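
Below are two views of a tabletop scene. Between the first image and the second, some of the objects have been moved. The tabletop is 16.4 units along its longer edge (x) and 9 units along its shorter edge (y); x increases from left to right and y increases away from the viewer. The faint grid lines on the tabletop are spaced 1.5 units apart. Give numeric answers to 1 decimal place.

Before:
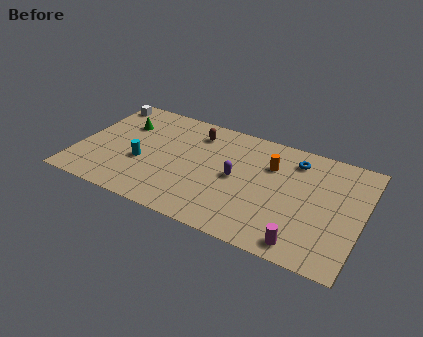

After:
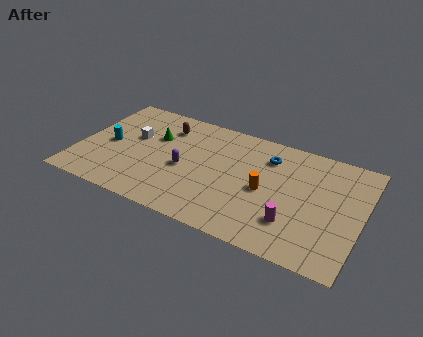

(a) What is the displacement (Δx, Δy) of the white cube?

(2.2, -2.4)

From the two frames, the white cube sits at roughly (0.8, 7.8) before and (3.0, 5.4) after.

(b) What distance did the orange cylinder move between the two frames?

2.1

The orange cylinder moved from about (11.0, 6.3) to (10.9, 4.2), a distance of √(0.1² + 2.1²) ≈ 2.1.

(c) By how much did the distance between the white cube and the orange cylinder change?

-2.3

The distance was about 10.3 in the first image and 8.0 in the second, so they moved 2.3 units closer together.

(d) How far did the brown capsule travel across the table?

1.8

The brown capsule moved from about (6.5, 7.2) to (4.7, 7.0), a distance of √(1.8² + 0.2²) ≈ 1.8.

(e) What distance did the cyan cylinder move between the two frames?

2.2

The cyan cylinder moved from about (3.8, 3.5) to (1.7, 4.3), a distance of √(2.1² + 0.8²) ≈ 2.2.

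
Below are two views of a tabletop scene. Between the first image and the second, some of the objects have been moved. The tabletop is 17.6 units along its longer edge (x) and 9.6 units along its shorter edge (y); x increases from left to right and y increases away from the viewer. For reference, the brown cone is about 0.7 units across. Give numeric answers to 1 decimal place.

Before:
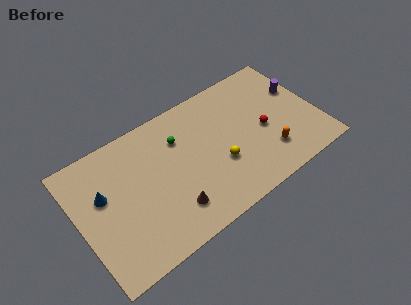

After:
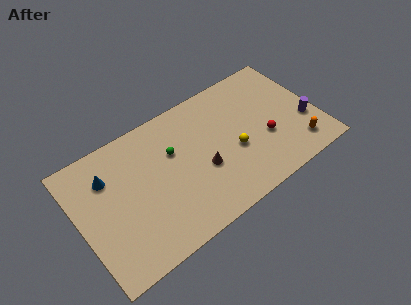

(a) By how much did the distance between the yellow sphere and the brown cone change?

-1.6

They were about 4.0 units apart before and 2.4 after — 1.6 units closer together.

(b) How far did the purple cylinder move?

2.7

The purple cylinder was near (16.6, 6.1) before and (16.6, 3.4) after, so it travelled √(0.0² + 2.7²) ≈ 2.7 units.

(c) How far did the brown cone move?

3.1

The brown cone moved from about (6.3, 2.2) to (8.9, 3.8), a distance of √(2.6² + 1.6²) ≈ 3.1.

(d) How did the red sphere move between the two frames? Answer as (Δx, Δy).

(0.0, -0.7)

From the two frames, the red sphere sits at roughly (13.6, 4.3) before and (13.6, 3.6) after.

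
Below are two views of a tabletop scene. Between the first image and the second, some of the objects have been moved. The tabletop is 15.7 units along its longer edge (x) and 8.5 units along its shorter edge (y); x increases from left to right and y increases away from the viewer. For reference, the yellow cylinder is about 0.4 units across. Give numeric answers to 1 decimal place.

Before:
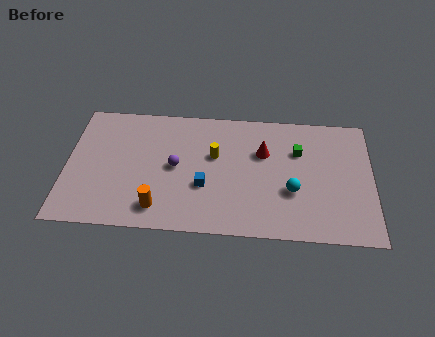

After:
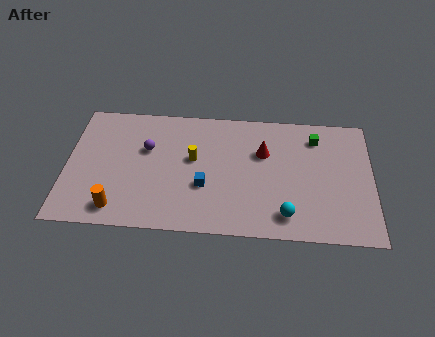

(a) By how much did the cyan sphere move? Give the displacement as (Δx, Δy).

(-0.3, -1.6)

The cyan sphere was at about (11.6, 3.1) and moved to about (11.3, 1.5).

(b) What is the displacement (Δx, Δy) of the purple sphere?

(-1.5, 1.1)

From the two frames, the purple sphere sits at roughly (5.6, 4.3) before and (4.1, 5.4) after.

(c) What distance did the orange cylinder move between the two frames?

2.1

The orange cylinder moved from about (4.8, 1.5) to (2.7, 1.3), a distance of √(2.1² + 0.2²) ≈ 2.1.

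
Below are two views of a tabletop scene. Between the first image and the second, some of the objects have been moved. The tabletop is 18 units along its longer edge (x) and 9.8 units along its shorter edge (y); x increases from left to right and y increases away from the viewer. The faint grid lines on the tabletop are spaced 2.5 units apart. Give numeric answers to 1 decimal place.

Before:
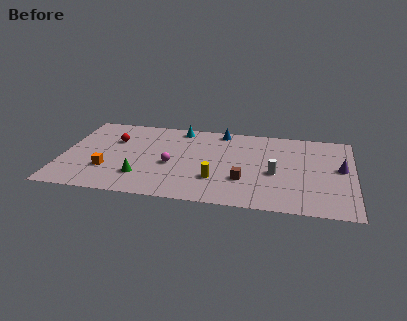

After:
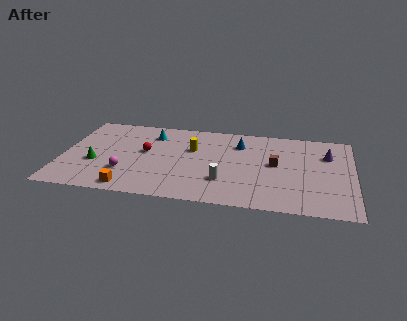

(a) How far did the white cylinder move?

3.4

The white cylinder was near (13.2, 4.2) before and (10.1, 2.8) after, so it travelled √(3.1² + 1.4²) ≈ 3.4 units.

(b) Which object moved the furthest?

the yellow cylinder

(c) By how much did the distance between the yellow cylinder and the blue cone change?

-2.8

Before: roughly 5.9 units apart; after: 3.1. That's 2.8 units closer together.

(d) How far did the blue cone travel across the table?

1.8

From (9.7, 8.8) to (10.9, 7.4), the blue cone covered √(1.2² + 1.4²) ≈ 1.8 units.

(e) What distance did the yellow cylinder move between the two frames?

3.8

The yellow cylinder was near (9.6, 2.9) before and (8.0, 6.3) after, so it travelled √(1.6² + 3.4²) ≈ 3.8 units.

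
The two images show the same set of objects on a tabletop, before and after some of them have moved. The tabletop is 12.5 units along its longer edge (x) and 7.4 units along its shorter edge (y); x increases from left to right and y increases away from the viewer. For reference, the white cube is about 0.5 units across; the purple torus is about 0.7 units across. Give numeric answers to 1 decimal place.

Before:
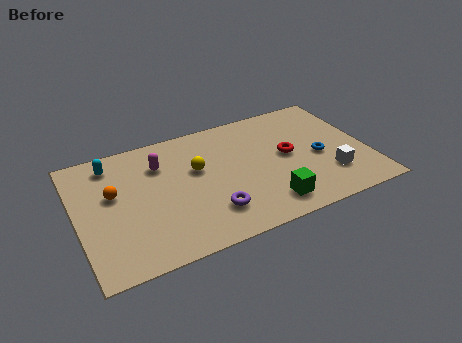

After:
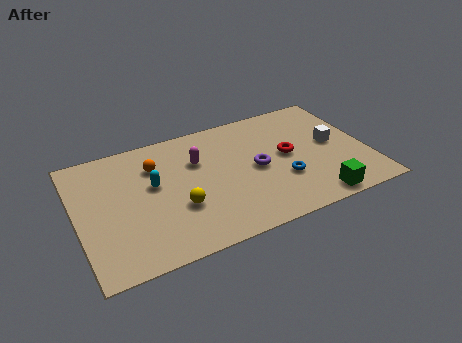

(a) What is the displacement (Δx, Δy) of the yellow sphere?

(-1.0, -1.9)

The yellow sphere was at about (5.2, 4.5) and moved to about (4.2, 2.6).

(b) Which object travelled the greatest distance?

the purple torus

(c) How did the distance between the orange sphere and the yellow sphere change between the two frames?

-0.7

Before: roughly 3.6 units apart; after: 2.9. That's 0.7 units closer together.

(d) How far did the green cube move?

2.1

The green cube moved from about (7.9, 1.3) to (9.9, 0.8), a distance of √(2.0² + 0.5²) ≈ 2.1.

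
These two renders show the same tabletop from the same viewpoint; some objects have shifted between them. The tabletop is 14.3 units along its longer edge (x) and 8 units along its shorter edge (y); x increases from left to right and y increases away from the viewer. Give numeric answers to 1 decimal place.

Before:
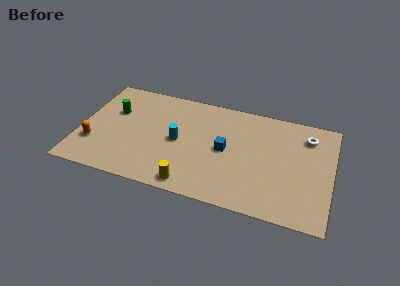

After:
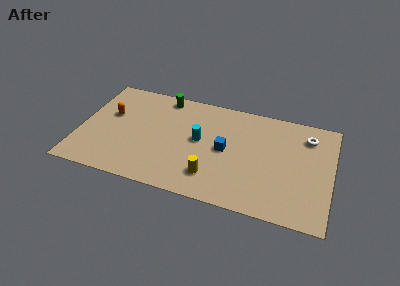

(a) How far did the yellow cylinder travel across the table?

1.4

The yellow cylinder was near (6.6, 0.9) before and (7.7, 1.8) after, so it travelled √(1.1² + 0.9²) ≈ 1.4 units.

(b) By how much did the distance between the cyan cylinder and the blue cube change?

-1.2

Before: roughly 2.7 units apart; after: 1.5. That's 1.2 units closer together.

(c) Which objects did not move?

the blue cube and the white torus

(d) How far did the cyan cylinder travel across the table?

1.3

The cyan cylinder was near (5.6, 3.9) before and (6.8, 4.3) after, so it travelled √(1.2² + 0.4²) ≈ 1.3 units.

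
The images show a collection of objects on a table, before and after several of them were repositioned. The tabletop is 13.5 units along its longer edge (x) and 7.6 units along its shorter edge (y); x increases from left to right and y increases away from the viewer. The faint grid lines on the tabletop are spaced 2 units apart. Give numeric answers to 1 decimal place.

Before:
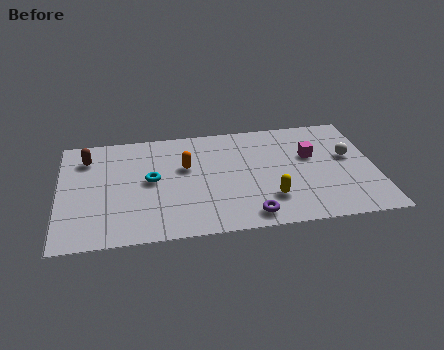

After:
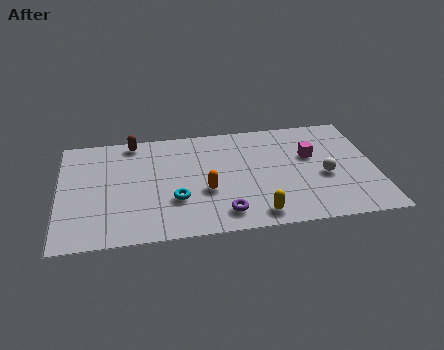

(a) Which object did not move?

the magenta cube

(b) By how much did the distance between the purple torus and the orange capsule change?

-2.8

The distance was about 4.5 in the first image and 1.7 in the second, so they moved 2.8 units closer together.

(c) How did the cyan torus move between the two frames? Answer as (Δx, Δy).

(1.0, -1.5)

The cyan torus started near (3.9, 4.0) and ended near (4.9, 2.5).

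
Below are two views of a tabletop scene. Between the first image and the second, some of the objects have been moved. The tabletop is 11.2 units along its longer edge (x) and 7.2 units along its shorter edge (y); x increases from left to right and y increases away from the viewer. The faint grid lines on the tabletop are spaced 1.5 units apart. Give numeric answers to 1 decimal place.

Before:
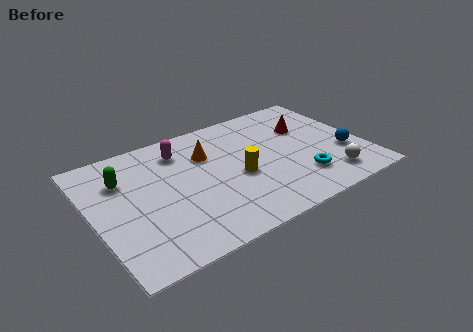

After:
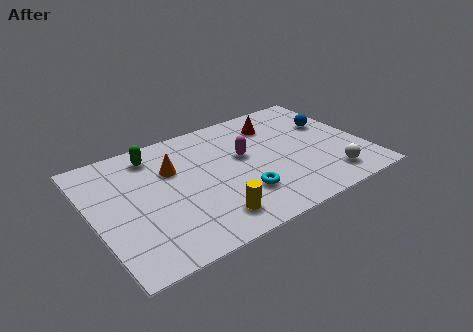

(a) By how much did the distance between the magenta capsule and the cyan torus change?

-3.6

The distance was about 5.9 in the first image and 2.3 in the second, so they moved 3.6 units closer together.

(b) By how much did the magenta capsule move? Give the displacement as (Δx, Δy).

(2.4, -1.5)

The magenta capsule started near (3.9, 5.7) and ended near (6.3, 4.2).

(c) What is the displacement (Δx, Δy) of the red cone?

(-1.2, 0.8)

The red cone was at about (9.1, 4.8) and moved to about (7.9, 5.6).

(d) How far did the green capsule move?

1.7

From (1.4, 5.1) to (2.8, 6.0), the green capsule covered √(1.4² + 0.9²) ≈ 1.7 units.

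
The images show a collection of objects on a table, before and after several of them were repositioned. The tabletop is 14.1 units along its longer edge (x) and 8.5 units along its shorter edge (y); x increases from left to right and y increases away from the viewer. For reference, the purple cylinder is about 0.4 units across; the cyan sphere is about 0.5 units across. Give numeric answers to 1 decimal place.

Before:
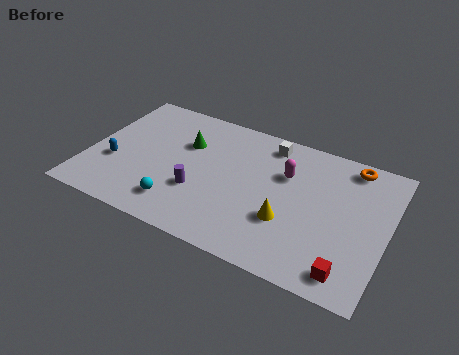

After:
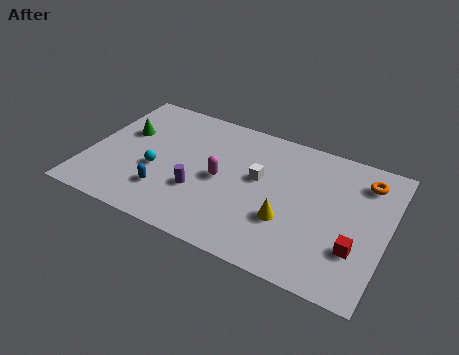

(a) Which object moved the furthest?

the magenta capsule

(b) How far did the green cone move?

2.9

The green cone moved from about (4.4, 5.7) to (1.5, 5.3), a distance of √(2.9² + 0.4²) ≈ 2.9.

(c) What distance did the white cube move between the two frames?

2.4

The white cube moved from about (8.2, 7.3) to (8.0, 4.9), a distance of √(0.2² + 2.4²) ≈ 2.4.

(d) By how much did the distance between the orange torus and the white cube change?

+1.3

The distance was about 3.9 in the first image and 5.2 in the second, so they moved 1.3 units further apart.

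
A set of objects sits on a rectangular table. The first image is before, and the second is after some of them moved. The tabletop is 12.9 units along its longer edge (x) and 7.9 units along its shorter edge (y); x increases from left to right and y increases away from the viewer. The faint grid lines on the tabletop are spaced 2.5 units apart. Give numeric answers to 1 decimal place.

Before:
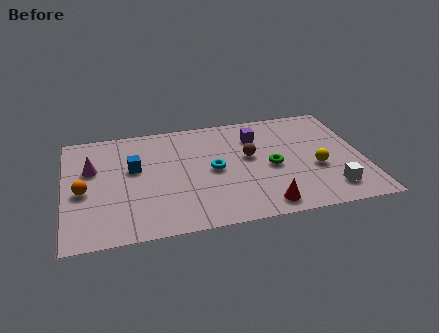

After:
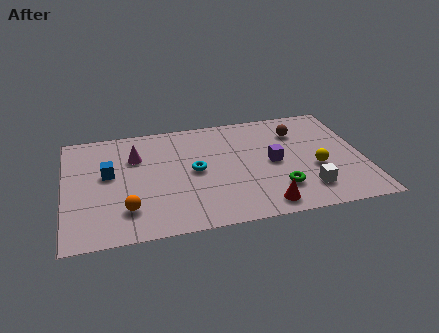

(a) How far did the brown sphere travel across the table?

2.6

The brown sphere moved from about (8.0, 4.5) to (10.2, 5.9), a distance of √(2.2² + 1.4²) ≈ 2.6.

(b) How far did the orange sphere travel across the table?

2.4

The orange sphere was near (0.8, 3.5) before and (2.6, 1.9) after, so it travelled √(1.8² + 1.6²) ≈ 2.4 units.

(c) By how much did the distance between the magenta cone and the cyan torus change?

-2.4

They were about 5.3 units apart before and 2.9 after — 2.4 units closer together.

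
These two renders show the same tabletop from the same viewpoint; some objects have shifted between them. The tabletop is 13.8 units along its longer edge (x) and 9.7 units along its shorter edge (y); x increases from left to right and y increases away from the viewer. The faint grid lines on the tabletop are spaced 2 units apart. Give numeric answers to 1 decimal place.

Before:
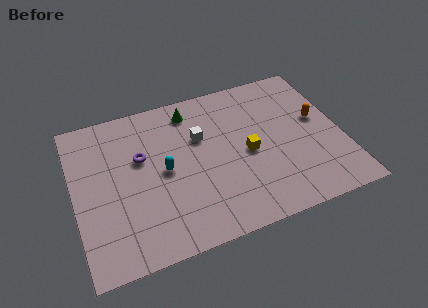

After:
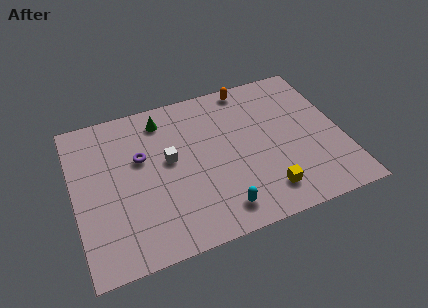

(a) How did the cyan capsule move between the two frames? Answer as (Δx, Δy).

(2.5, -3.3)

From the two frames, the cyan capsule sits at roughly (4.6, 4.8) before and (7.1, 1.5) after.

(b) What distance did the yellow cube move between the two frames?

2.8

The yellow cube moved from about (8.9, 4.5) to (9.5, 1.8), a distance of √(0.6² + 2.7²) ≈ 2.8.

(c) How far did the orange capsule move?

4.7

From (12.7, 5.5) to (9.4, 8.8), the orange capsule covered √(3.3² + 3.3²) ≈ 4.7 units.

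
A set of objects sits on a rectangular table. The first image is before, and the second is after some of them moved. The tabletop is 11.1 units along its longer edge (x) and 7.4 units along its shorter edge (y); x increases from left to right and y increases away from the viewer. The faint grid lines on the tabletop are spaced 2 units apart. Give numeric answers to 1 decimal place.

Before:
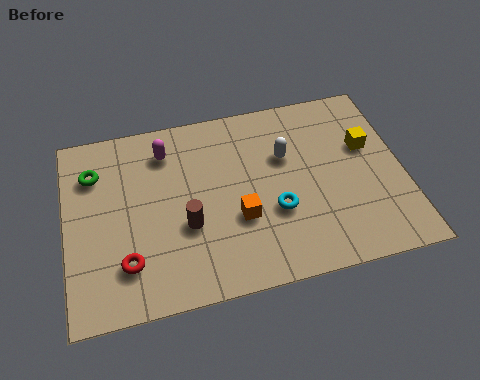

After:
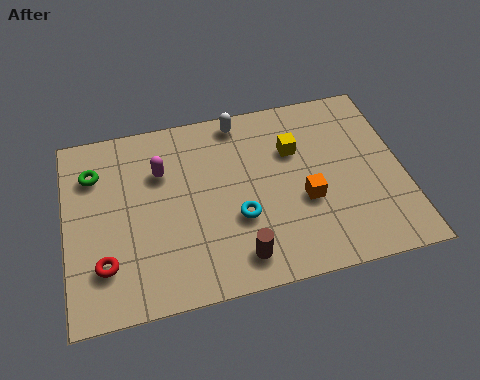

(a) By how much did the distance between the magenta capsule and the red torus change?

-0.6

The distance was about 4.4 in the first image and 3.8 in the second, so they moved 0.6 units closer together.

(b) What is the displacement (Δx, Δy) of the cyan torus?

(-1.2, 0.0)

The cyan torus was at about (6.8, 2.7) and moved to about (5.6, 2.7).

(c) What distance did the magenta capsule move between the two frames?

0.8

The magenta capsule moved from about (3.4, 5.9) to (3.2, 5.1), a distance of √(0.2² + 0.8²) ≈ 0.8.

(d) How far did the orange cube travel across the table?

2.2

The orange cube moved from about (5.6, 2.7) to (7.8, 2.9), a distance of √(2.2² + 0.2²) ≈ 2.2.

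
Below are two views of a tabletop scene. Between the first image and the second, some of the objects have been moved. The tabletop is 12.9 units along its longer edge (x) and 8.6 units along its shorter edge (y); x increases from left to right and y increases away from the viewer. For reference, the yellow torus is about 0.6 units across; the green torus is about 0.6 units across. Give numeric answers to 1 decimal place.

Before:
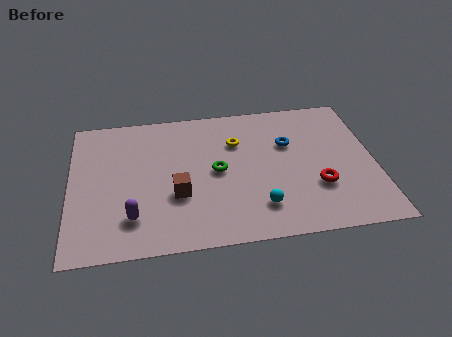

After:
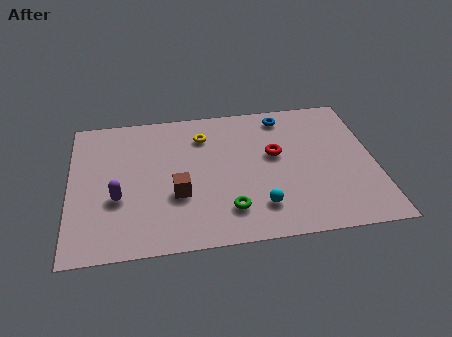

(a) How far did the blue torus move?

1.8

From (9.3, 5.6) to (9.2, 7.4), the blue torus covered √(0.1² + 1.8²) ≈ 1.8 units.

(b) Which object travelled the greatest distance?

the red torus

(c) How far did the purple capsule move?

1.3

The purple capsule moved from about (2.6, 2.0) to (2.0, 3.2), a distance of √(0.6² + 1.2²) ≈ 1.3.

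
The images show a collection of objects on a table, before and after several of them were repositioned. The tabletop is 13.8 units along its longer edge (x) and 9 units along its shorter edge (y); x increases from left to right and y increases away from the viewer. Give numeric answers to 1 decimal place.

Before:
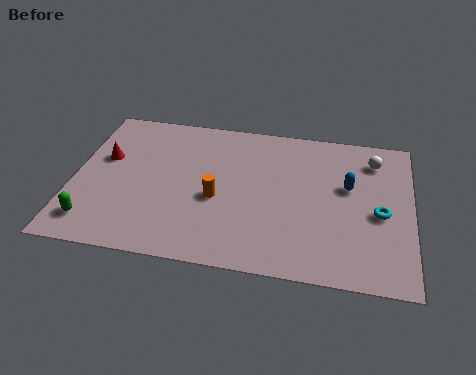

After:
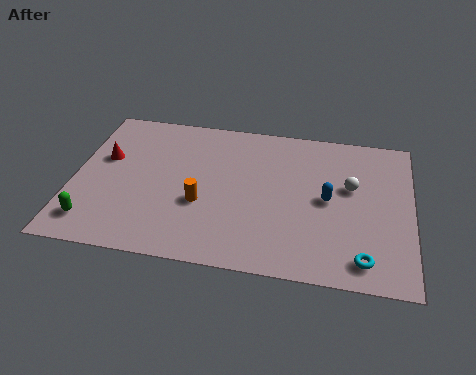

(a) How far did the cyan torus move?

2.8

The cyan torus was near (12.5, 4.0) before and (11.9, 1.3) after, so it travelled √(0.6² + 2.7²) ≈ 2.8 units.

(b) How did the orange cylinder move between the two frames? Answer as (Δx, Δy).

(-0.6, -0.4)

From the two frames, the orange cylinder sits at roughly (5.9, 3.8) before and (5.3, 3.4) after.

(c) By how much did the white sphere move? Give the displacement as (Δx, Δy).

(-0.9, -1.8)

From the two frames, the white sphere sits at roughly (12.2, 7.2) before and (11.3, 5.4) after.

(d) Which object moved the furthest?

the cyan torus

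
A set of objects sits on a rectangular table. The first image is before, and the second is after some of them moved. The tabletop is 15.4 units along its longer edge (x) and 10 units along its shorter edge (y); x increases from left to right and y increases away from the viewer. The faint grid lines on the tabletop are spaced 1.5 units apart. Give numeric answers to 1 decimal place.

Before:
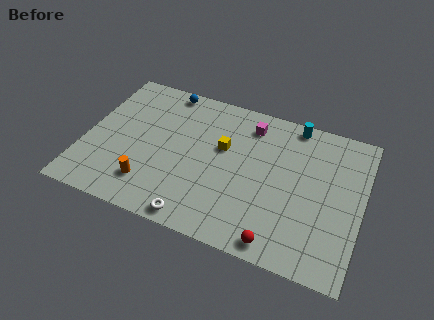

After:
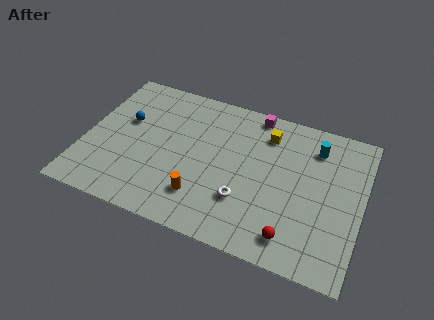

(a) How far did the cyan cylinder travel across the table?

1.8

The cyan cylinder was near (11.3, 9.1) before and (12.6, 7.9) after, so it travelled √(1.3² + 1.2²) ≈ 1.8 units.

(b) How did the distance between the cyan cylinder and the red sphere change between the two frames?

-1.8

They were about 8.1 units apart before and 6.3 after — 1.8 units closer together.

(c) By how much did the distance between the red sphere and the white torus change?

-1.4

The distance was about 4.5 in the first image and 3.1 in the second, so they moved 1.4 units closer together.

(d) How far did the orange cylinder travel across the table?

2.9

From (3.9, 2.2) to (6.8, 2.4), the orange cylinder covered √(2.9² + 0.2²) ≈ 2.9 units.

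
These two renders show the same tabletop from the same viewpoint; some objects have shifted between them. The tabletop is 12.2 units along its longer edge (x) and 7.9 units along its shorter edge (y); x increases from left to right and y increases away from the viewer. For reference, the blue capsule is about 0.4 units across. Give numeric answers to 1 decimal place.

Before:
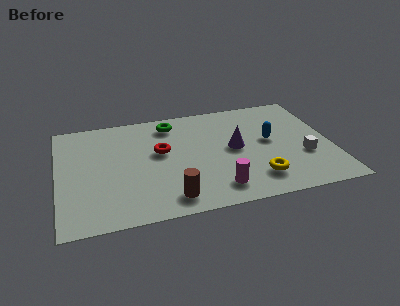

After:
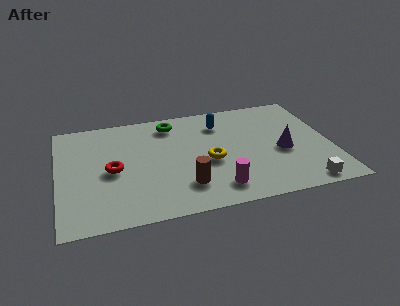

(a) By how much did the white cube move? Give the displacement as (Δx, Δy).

(-0.2, -2.0)

The white cube started near (10.9, 2.8) and ended near (10.7, 0.8).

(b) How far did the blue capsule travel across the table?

2.8

The blue capsule moved from about (9.5, 4.3) to (7.4, 6.1), a distance of √(2.1² + 1.8²) ≈ 2.8.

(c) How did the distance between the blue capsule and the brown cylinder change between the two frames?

-1.0

They were about 5.6 units apart before and 4.6 after — 1.0 units closer together.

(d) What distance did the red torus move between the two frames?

2.4

The red torus was near (4.6, 4.6) before and (2.4, 3.7) after, so it travelled √(2.2² + 0.9²) ≈ 2.4 units.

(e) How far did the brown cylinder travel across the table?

1.0

The brown cylinder moved from about (4.8, 1.2) to (5.5, 1.9), a distance of √(0.7² + 0.7²) ≈ 1.0.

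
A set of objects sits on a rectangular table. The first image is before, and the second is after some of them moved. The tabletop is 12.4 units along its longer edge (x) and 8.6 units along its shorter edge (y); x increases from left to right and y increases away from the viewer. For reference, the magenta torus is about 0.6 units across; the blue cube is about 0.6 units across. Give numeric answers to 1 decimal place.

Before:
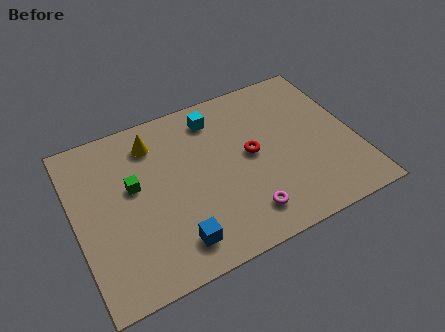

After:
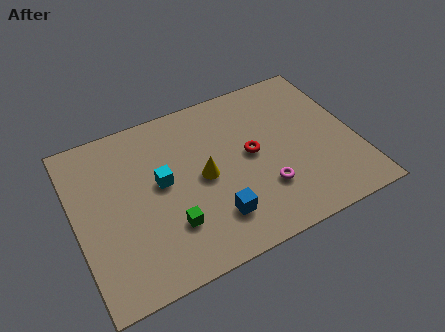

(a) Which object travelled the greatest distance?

the cyan cube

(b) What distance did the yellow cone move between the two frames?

3.3

From (3.7, 6.9) to (5.6, 4.2), the yellow cone covered √(1.9² + 2.7²) ≈ 3.3 units.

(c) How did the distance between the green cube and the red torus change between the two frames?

-0.8

Before: roughly 5.2 units apart; after: 4.4. That's 0.8 units closer together.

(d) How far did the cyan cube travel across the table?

3.6

The cyan cube was near (6.5, 7.1) before and (3.8, 4.7) after, so it travelled √(2.7² + 2.4²) ≈ 3.6 units.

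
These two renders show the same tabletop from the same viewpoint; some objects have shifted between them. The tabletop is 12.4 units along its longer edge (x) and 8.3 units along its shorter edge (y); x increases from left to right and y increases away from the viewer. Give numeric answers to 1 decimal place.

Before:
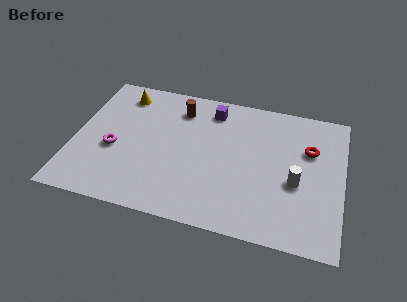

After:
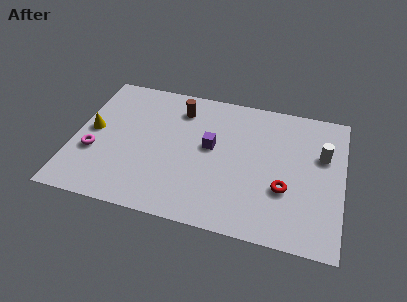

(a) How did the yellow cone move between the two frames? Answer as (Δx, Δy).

(-1.2, -2.6)

From the two frames, the yellow cone sits at roughly (2.0, 6.9) before and (0.8, 4.3) after.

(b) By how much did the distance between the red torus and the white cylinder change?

+0.7

The distance was about 2.2 in the first image and 2.9 in the second, so they moved 0.7 units further apart.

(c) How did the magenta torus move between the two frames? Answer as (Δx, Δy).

(-0.9, -0.4)

The magenta torus started near (1.9, 3.4) and ended near (1.0, 3.0).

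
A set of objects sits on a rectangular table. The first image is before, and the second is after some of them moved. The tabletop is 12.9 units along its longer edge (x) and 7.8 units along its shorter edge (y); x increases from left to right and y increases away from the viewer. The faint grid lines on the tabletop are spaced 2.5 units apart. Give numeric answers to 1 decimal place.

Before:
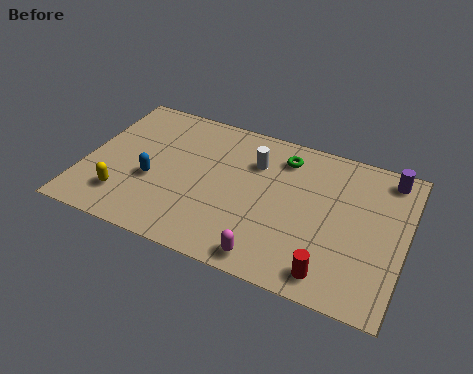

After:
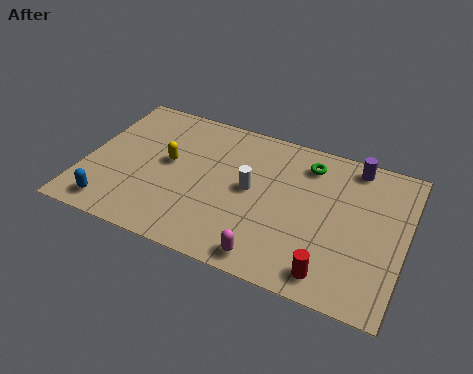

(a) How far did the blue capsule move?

2.4

From (2.8, 3.1) to (1.4, 1.1), the blue capsule covered √(1.4² + 2.0²) ≈ 2.4 units.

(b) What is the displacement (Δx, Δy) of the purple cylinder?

(-1.4, 0.1)

The purple cylinder started near (12.0, 6.8) and ended near (10.6, 6.9).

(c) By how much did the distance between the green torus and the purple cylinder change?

-2.3

They were about 4.2 units apart before and 1.9 after — 2.3 units closer together.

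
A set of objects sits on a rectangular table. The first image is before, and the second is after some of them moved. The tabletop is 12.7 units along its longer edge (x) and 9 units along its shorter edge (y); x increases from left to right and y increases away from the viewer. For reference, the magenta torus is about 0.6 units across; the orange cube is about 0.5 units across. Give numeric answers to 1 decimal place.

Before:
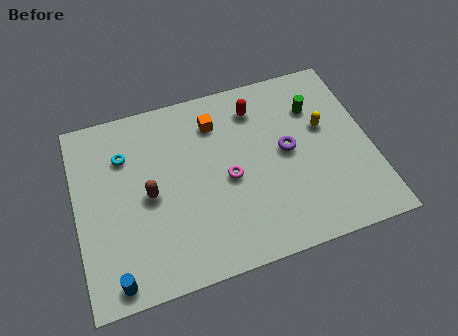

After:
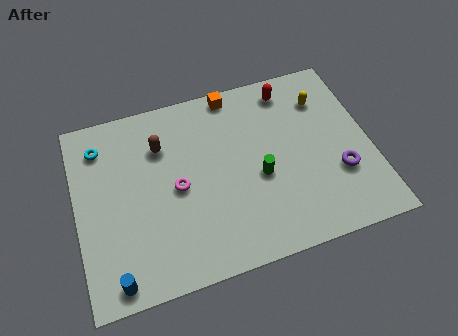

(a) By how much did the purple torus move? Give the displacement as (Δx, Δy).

(2.1, -1.7)

From the two frames, the purple torus sits at roughly (9.1, 4.7) before and (11.2, 3.0) after.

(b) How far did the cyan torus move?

1.2

The cyan torus was near (2.2, 6.5) before and (1.2, 7.2) after, so it travelled √(1.0² + 0.7²) ≈ 1.2 units.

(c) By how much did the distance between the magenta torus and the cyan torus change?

-0.7

Before: roughly 4.9 units apart; after: 4.2. That's 0.7 units closer together.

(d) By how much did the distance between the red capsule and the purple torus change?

+2.3

They were about 2.7 units apart before and 5.0 after — 2.3 units further apart.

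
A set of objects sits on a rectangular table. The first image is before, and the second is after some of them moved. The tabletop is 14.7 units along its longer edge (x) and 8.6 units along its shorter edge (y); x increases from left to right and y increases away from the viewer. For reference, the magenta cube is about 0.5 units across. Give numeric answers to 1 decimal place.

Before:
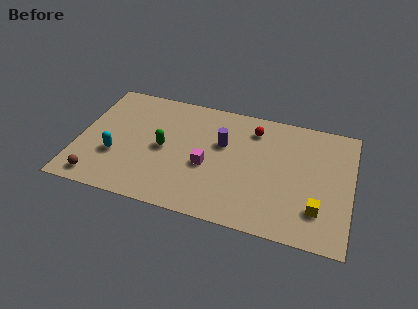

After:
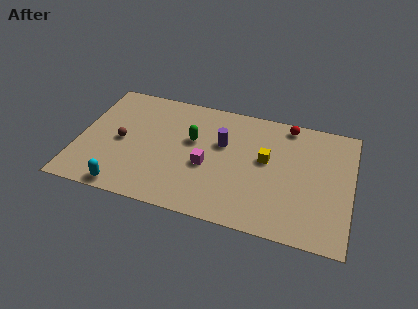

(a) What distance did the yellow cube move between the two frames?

4.0

The yellow cube was near (13.0, 2.2) before and (10.1, 4.9) after, so it travelled √(2.9² + 2.7²) ≈ 4.0 units.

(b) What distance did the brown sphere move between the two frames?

3.2

From (1.3, 1.1) to (2.3, 4.1), the brown sphere covered √(1.0² + 3.0²) ≈ 3.2 units.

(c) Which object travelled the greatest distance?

the yellow cube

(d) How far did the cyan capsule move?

2.3

From (2.1, 3.0) to (2.8, 0.8), the cyan capsule covered √(0.7² + 2.2²) ≈ 2.3 units.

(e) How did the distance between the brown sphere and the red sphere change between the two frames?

-0.4

They were about 9.9 units apart before and 9.5 after — 0.4 units closer together.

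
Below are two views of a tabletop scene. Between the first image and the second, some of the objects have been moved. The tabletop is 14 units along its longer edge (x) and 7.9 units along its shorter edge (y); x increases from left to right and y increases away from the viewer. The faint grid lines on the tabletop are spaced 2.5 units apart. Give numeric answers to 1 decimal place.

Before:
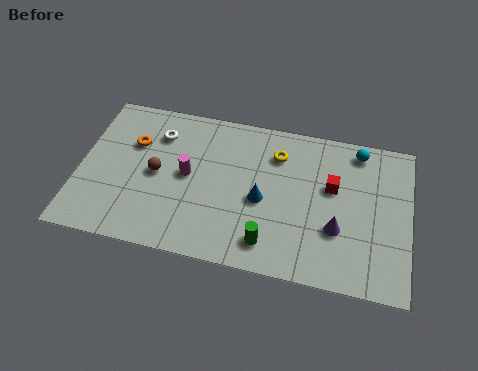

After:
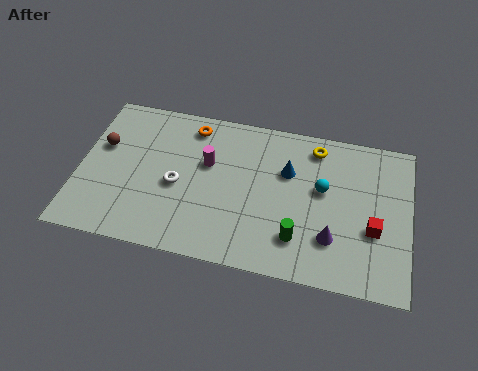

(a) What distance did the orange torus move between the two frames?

2.8

The orange torus was near (2.2, 5.3) before and (4.6, 6.7) after, so it travelled √(2.4² + 1.4²) ≈ 2.8 units.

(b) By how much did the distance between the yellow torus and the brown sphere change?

+3.8

The distance was about 5.4 in the first image and 9.2 in the second, so they moved 3.8 units further apart.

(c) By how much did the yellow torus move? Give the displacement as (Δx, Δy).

(1.6, 0.7)

The yellow torus was at about (8.3, 6.0) and moved to about (9.9, 6.7).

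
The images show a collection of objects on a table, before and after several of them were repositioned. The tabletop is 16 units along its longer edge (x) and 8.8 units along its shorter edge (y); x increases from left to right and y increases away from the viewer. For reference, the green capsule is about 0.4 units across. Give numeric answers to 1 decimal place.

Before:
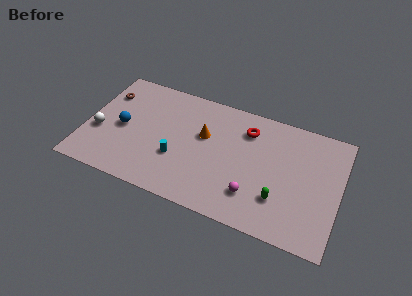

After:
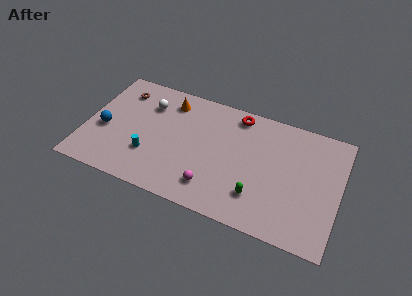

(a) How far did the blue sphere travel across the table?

1.2

From (2.3, 4.2) to (1.2, 3.7), the blue sphere covered √(1.1² + 0.5²) ≈ 1.2 units.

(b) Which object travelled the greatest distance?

the white sphere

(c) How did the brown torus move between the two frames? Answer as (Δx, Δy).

(0.9, 0.5)

The brown torus was at about (1.0, 6.5) and moved to about (1.9, 7.0).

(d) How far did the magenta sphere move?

2.5

The magenta sphere moved from about (10.8, 2.2) to (8.3, 1.8), a distance of √(2.5² + 0.4²) ≈ 2.5.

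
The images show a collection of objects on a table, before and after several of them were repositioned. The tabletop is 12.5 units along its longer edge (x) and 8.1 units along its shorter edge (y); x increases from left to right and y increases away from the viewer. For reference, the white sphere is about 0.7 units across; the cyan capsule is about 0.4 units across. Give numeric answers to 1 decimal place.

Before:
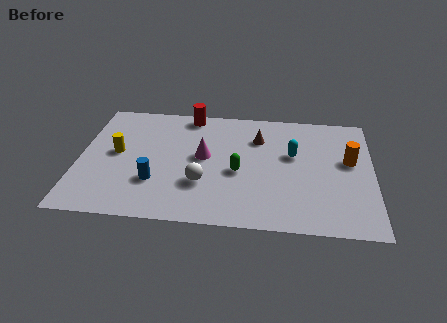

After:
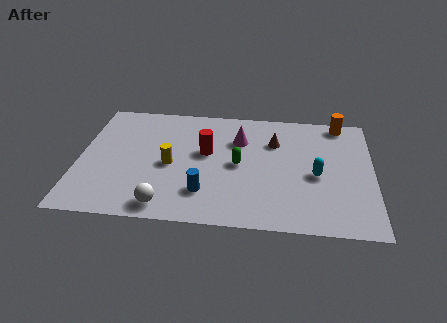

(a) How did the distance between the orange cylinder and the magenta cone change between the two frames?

-1.6

The distance was about 6.2 in the first image and 4.6 in the second, so they moved 1.6 units closer together.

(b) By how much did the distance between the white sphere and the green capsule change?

+2.5

They were about 1.7 units apart before and 4.2 after — 2.5 units further apart.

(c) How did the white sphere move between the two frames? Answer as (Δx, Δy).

(-1.5, -1.6)

The white sphere was at about (5.3, 2.6) and moved to about (3.8, 1.0).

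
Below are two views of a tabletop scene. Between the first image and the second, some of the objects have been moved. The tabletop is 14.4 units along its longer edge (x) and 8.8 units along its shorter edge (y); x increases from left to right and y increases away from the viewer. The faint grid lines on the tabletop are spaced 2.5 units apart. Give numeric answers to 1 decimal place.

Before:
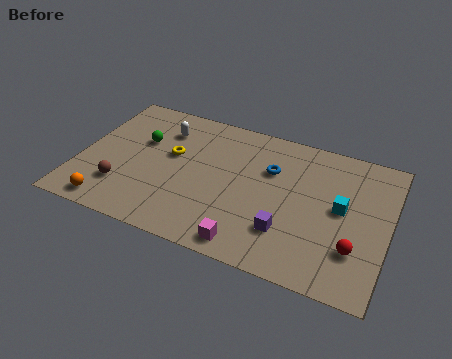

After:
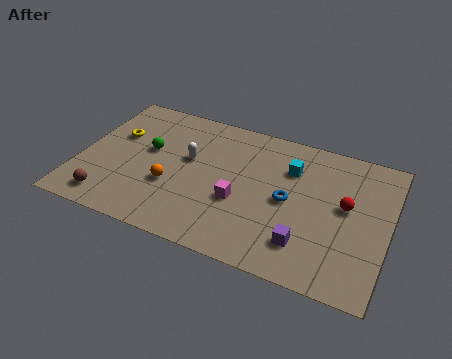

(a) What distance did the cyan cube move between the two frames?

3.0

The cyan cube was near (12.2, 4.7) before and (9.7, 6.3) after, so it travelled √(2.5² + 1.6²) ≈ 3.0 units.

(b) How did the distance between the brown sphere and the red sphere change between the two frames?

+0.5

The distance was about 10.8 in the first image and 11.3 in the second, so they moved 0.5 units further apart.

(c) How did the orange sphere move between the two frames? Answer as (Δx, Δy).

(2.6, 2.2)

The orange sphere started near (1.8, 1.0) and ended near (4.4, 3.2).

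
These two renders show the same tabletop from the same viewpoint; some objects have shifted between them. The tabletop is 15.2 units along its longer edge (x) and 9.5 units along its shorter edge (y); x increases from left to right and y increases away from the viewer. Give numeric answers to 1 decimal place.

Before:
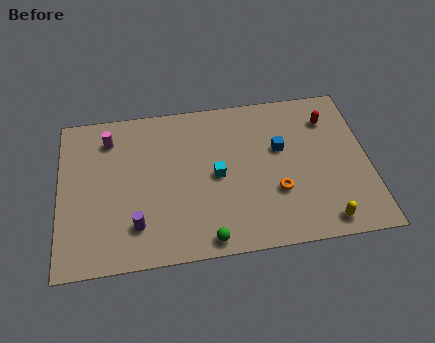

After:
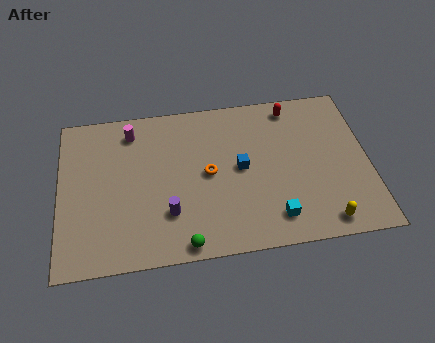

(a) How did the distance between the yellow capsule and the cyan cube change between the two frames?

-3.7

They were about 6.2 units apart before and 2.5 after — 3.7 units closer together.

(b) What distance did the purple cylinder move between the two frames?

1.7

From (3.7, 2.2) to (5.3, 2.7), the purple cylinder covered √(1.6² + 0.5²) ≈ 1.7 units.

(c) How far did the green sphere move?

1.1

The green sphere moved from about (7.1, 0.9) to (6.0, 0.8), a distance of √(1.1² + 0.1²) ≈ 1.1.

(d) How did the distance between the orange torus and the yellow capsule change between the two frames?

+3.6

They were about 3.0 units apart before and 6.6 after — 3.6 units further apart.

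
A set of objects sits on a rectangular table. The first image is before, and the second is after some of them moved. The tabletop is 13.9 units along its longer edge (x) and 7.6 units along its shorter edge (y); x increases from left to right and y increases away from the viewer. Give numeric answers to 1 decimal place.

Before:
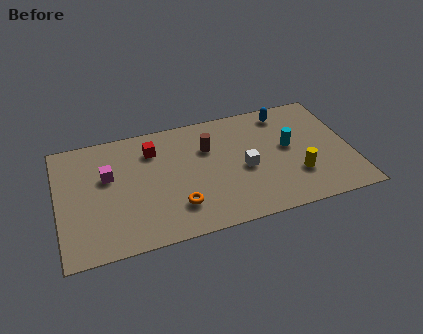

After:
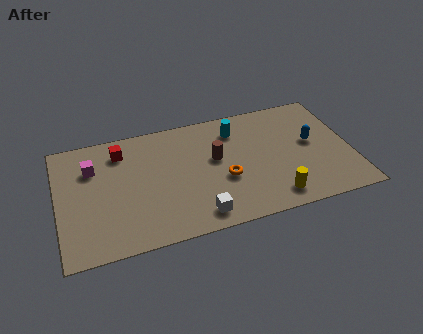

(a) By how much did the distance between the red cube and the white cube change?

+1.2

They were about 4.8 units apart before and 6.0 after — 1.2 units further apart.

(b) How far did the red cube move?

1.5

From (4.6, 5.8) to (3.1, 6.1), the red cube covered √(1.5² + 0.3²) ≈ 1.5 units.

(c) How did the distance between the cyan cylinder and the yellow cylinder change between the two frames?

+3.1

The distance was about 1.9 in the first image and 5.0 in the second, so they moved 3.1 units further apart.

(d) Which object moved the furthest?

the white cube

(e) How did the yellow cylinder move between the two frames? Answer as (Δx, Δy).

(-1.2, -1.1)

The yellow cylinder started near (11.2, 2.3) and ended near (10.0, 1.2).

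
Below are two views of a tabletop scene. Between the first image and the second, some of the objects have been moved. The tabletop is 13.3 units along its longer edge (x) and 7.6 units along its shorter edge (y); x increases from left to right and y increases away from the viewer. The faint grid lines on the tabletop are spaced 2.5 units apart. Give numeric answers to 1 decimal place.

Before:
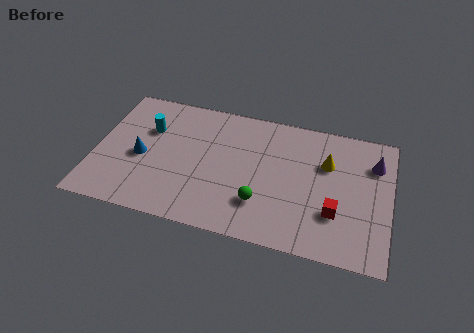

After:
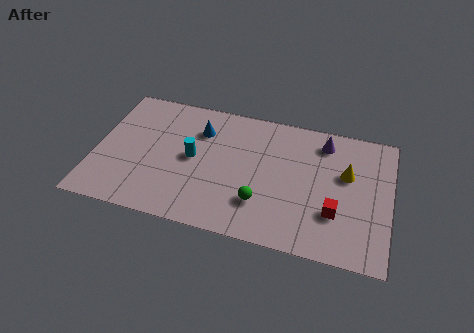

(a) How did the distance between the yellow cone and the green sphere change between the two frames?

+0.4

They were about 4.1 units apart before and 4.5 after — 0.4 units further apart.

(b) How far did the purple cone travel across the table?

2.4

The purple cone was near (12.5, 5.6) before and (10.2, 6.3) after, so it travelled √(2.3² + 0.7²) ≈ 2.4 units.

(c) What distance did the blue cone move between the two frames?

3.3

The blue cone moved from about (2.1, 3.4) to (4.6, 5.6), a distance of √(2.5² + 2.2²) ≈ 3.3.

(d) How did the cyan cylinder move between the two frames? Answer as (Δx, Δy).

(2.1, -1.2)

The cyan cylinder was at about (2.3, 5.1) and moved to about (4.4, 3.9).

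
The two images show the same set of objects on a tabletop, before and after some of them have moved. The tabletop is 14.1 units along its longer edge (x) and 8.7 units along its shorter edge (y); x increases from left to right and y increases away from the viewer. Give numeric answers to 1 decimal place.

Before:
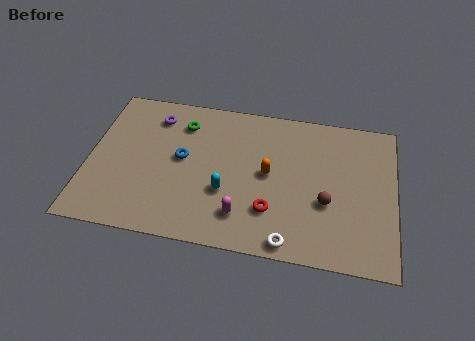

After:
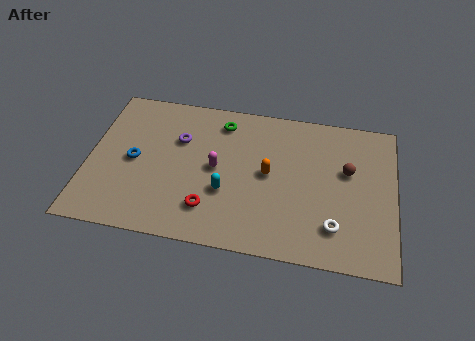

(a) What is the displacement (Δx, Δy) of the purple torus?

(1.2, -1.2)

The purple torus was at about (2.9, 7.0) and moved to about (4.1, 5.8).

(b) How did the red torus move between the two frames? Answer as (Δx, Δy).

(-2.8, -0.4)

The red torus started near (8.5, 2.4) and ended near (5.7, 2.0).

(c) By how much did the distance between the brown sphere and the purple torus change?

-1.1

Before: roughly 8.9 units apart; after: 7.8. That's 1.1 units closer together.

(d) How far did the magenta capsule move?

2.8

From (7.2, 1.9) to (5.9, 4.4), the magenta capsule covered √(1.3² + 2.5²) ≈ 2.8 units.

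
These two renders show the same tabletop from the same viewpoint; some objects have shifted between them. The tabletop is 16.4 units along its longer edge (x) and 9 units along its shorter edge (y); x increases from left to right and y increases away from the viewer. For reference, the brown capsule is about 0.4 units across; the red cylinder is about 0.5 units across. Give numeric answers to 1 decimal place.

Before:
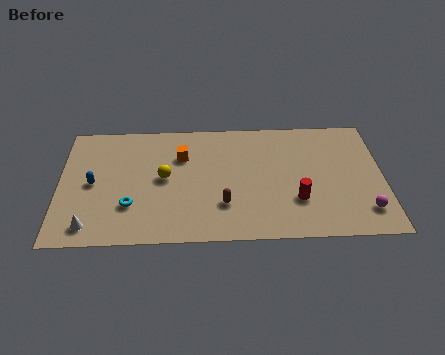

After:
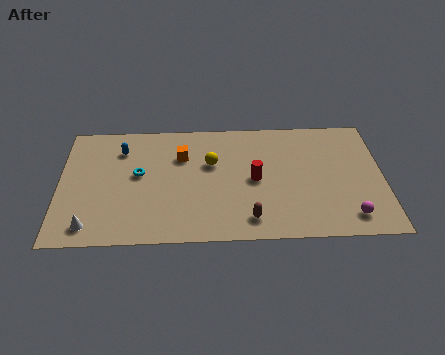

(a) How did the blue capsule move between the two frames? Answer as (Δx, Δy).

(1.4, 2.5)

From the two frames, the blue capsule sits at roughly (1.7, 4.4) before and (3.1, 6.9) after.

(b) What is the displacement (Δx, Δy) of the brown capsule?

(1.3, -1.1)

The brown capsule started near (8.3, 2.6) and ended near (9.6, 1.5).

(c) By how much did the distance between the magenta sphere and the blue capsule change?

-1.2

Before: roughly 13.9 units apart; after: 12.7. That's 1.2 units closer together.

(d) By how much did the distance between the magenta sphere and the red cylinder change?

+2.0

The distance was about 3.5 in the first image and 5.5 in the second, so they moved 2.0 units further apart.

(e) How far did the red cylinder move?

2.6

From (12.0, 2.8) to (9.9, 4.4), the red cylinder covered √(2.1² + 1.6²) ≈ 2.6 units.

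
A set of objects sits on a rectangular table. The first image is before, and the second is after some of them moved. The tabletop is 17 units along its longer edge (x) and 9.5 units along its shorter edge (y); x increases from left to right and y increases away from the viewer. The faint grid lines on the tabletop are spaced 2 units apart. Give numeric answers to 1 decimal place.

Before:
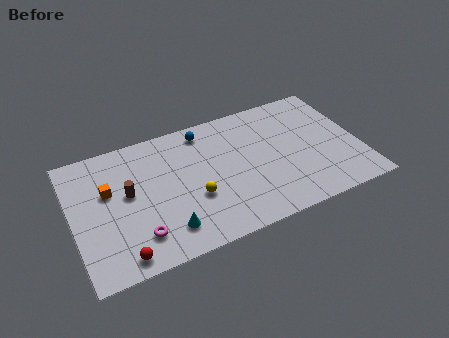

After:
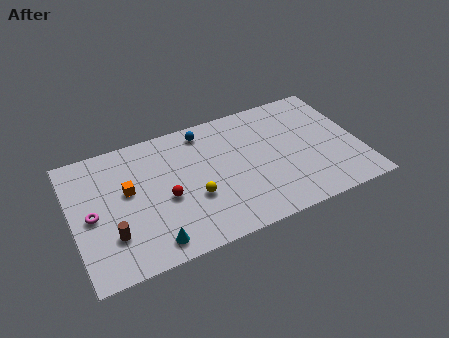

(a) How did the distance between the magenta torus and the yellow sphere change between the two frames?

+2.3

They were about 3.7 units apart before and 6.0 after — 2.3 units further apart.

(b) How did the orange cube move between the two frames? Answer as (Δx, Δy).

(1.1, -0.4)

From the two frames, the orange cube sits at roughly (2.2, 5.9) before and (3.3, 5.5) after.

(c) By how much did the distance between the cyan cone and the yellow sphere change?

+1.1

Before: roughly 2.4 units apart; after: 3.5. That's 1.1 units further apart.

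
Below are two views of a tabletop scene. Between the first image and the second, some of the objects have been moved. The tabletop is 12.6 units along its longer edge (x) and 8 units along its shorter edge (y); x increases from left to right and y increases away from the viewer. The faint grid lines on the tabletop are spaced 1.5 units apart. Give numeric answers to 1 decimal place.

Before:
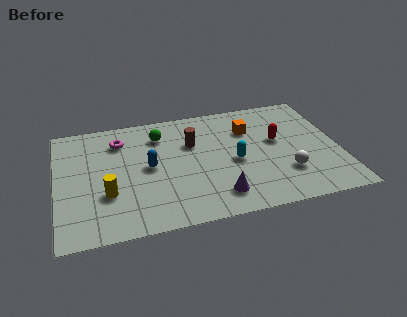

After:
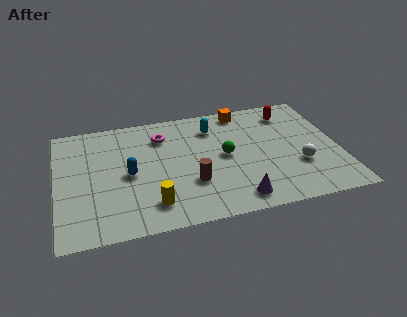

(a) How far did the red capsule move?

2.0

From (9.9, 4.6) to (10.6, 6.5), the red capsule covered √(0.7² + 1.9²) ≈ 2.0 units.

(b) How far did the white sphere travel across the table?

0.7

The white sphere moved from about (10.1, 2.3) to (10.7, 2.7), a distance of √(0.6² + 0.4²) ≈ 0.7.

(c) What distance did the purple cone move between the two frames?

0.9

The purple cone moved from about (7.0, 1.5) to (7.8, 1.1), a distance of √(0.8² + 0.4²) ≈ 0.9.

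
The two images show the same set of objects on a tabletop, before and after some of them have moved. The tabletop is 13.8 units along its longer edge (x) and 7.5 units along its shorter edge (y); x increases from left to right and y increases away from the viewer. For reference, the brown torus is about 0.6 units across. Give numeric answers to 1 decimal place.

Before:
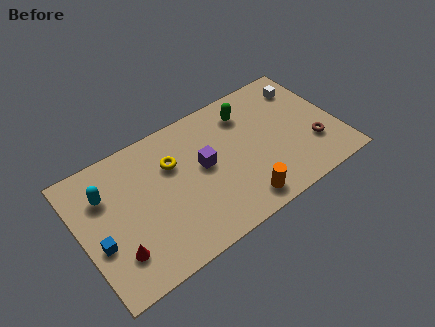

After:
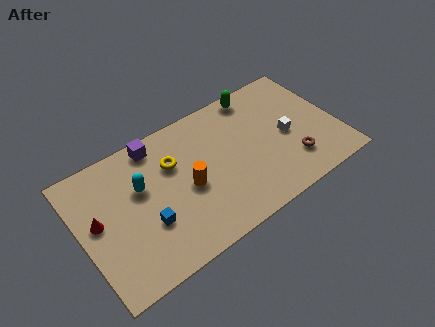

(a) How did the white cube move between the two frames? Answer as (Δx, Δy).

(-1.4, -2.4)

The white cube started near (12.5, 5.9) and ended near (11.1, 3.5).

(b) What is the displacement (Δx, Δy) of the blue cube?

(2.5, -0.3)

From the two frames, the blue cube sits at roughly (0.8, 2.9) before and (3.3, 2.6) after.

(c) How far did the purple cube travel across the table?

3.3

From (6.6, 4.1) to (4.4, 6.6), the purple cube covered √(2.2² + 2.5²) ≈ 3.3 units.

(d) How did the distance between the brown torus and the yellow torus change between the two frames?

-0.9

They were about 7.7 units apart before and 6.8 after — 0.9 units closer together.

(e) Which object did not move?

the yellow torus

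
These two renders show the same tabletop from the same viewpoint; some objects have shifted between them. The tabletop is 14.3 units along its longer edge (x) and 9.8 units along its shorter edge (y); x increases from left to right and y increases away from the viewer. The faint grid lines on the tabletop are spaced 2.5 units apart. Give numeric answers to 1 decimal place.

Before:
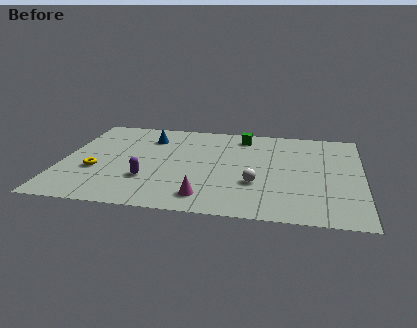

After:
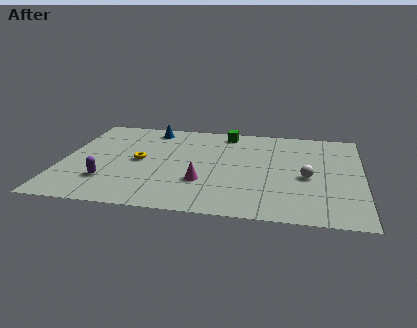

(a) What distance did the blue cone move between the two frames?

1.0

The blue cone was near (4.0, 7.5) before and (4.0, 8.5) after, so it travelled √(0.0² + 1.0²) ≈ 1.0 units.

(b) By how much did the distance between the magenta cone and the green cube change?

-1.3

They were about 6.9 units apart before and 5.6 after — 1.3 units closer together.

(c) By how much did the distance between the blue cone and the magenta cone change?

-0.5

Before: roughly 6.6 units apart; after: 6.1. That's 0.5 units closer together.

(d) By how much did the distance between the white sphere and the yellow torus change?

+0.4

Before: roughly 7.6 units apart; after: 8.0. That's 0.4 units further apart.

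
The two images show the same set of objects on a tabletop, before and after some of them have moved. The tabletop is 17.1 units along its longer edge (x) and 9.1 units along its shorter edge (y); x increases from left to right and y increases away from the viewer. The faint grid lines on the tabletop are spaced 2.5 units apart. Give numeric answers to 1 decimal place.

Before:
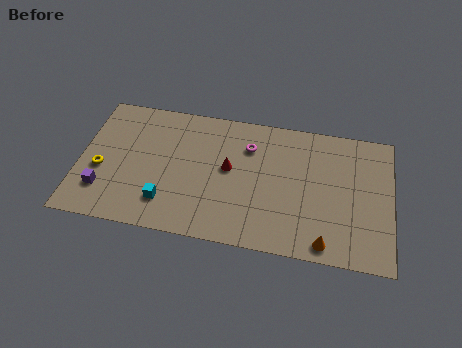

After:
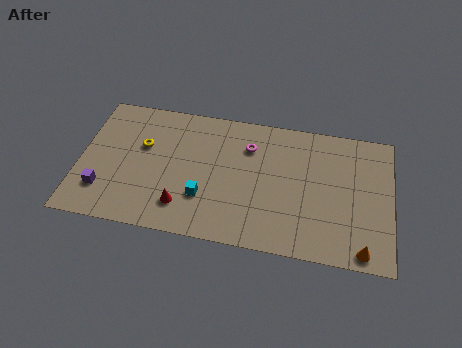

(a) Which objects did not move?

the purple cube and the magenta torus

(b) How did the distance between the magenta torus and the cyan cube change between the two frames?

-1.8

Before: roughly 6.3 units apart; after: 4.5. That's 1.8 units closer together.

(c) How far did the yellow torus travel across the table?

3.0

The yellow torus was near (1.2, 3.7) before and (3.4, 5.7) after, so it travelled √(2.2² + 2.0²) ≈ 3.0 units.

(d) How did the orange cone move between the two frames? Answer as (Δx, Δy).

(2.0, -0.1)

The orange cone was at about (13.6, 1.0) and moved to about (15.6, 0.9).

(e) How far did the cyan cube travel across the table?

2.1

The cyan cube was near (4.9, 2.1) before and (6.9, 2.8) after, so it travelled √(2.0² + 0.7²) ≈ 2.1 units.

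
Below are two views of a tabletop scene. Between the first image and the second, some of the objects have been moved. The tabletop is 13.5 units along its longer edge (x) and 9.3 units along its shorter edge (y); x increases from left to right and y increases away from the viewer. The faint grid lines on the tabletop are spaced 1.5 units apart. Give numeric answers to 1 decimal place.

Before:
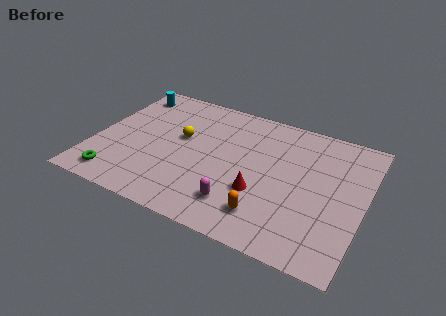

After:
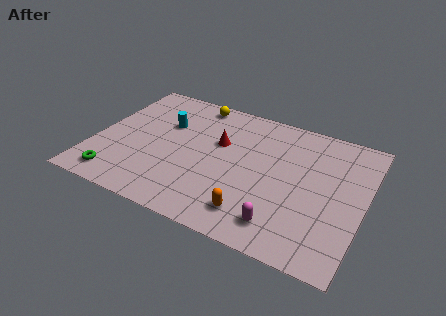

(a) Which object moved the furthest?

the red cone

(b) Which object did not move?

the green torus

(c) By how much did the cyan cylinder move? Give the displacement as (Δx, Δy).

(2.2, -1.7)

From the two frames, the cyan cylinder sits at roughly (1.1, 7.8) before and (3.3, 6.1) after.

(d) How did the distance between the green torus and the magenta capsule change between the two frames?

+2.2

The distance was about 6.1 in the first image and 8.3 in the second, so they moved 2.2 units further apart.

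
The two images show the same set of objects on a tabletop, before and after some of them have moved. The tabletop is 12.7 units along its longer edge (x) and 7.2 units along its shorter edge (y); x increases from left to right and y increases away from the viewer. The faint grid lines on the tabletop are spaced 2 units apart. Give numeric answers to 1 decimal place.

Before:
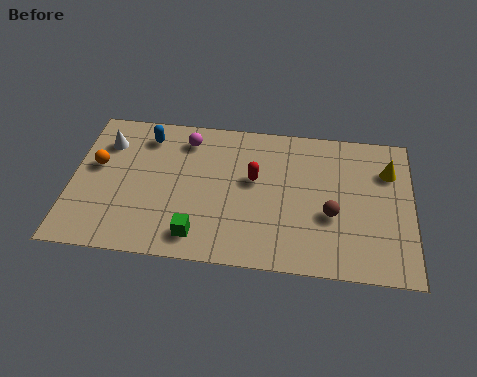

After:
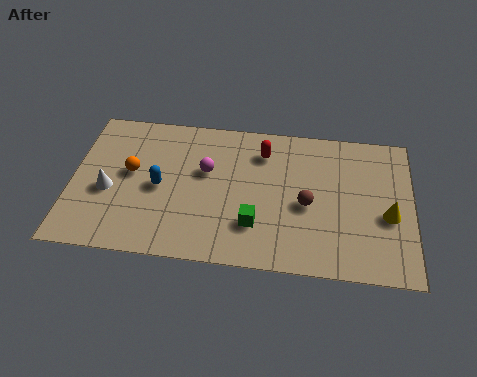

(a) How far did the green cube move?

2.2

The green cube was near (4.8, 1.2) before and (6.9, 2.0) after, so it travelled √(2.1² + 0.8²) ≈ 2.2 units.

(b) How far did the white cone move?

2.4

From (1.2, 5.4) to (1.4, 3.0), the white cone covered √(0.2² + 2.4²) ≈ 2.4 units.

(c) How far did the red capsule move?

1.4

The red capsule moved from about (6.8, 4.2) to (7.1, 5.6), a distance of √(0.3² + 1.4²) ≈ 1.4.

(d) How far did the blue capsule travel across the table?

2.6

From (2.7, 5.9) to (3.3, 3.4), the blue capsule covered √(0.6² + 2.5²) ≈ 2.6 units.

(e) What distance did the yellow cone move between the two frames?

2.2

The yellow cone was near (11.8, 5.2) before and (11.8, 3.0) after, so it travelled √(0.0² + 2.2²) ≈ 2.2 units.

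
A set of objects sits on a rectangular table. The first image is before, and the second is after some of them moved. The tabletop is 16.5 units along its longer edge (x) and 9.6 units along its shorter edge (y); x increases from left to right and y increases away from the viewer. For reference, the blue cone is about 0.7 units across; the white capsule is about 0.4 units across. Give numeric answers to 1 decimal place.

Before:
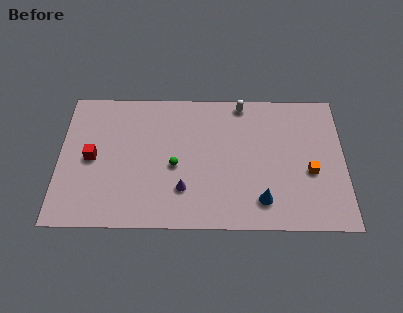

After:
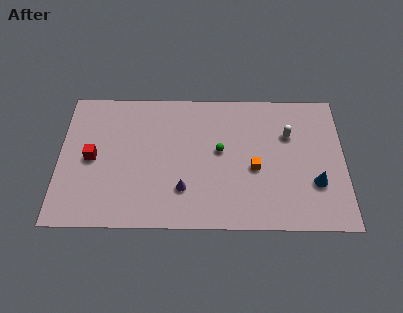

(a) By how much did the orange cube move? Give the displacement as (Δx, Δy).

(-3.2, 0.2)

The orange cube started near (14.5, 3.9) and ended near (11.3, 4.1).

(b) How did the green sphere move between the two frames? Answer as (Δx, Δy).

(2.6, 1.1)

The green sphere started near (6.7, 4.2) and ended near (9.3, 5.3).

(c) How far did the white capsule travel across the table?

3.5

The white capsule was near (10.6, 8.7) before and (13.3, 6.5) after, so it travelled √(2.7² + 2.2²) ≈ 3.5 units.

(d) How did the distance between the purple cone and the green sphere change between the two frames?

+1.7

The distance was about 1.7 in the first image and 3.4 in the second, so they moved 1.7 units further apart.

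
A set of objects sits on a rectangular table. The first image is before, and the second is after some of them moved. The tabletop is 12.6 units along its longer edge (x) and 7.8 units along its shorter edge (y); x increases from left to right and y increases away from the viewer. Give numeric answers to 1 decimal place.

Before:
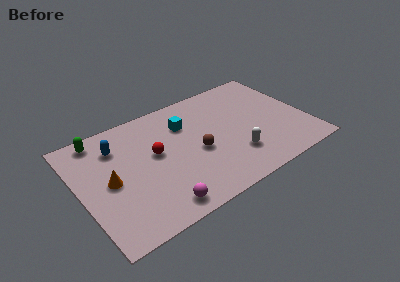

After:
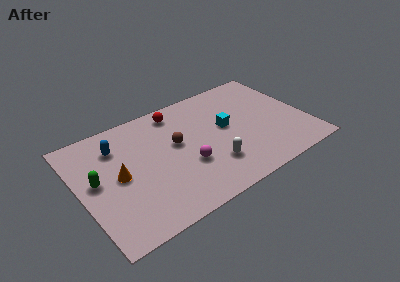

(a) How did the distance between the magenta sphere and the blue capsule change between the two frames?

-0.5

They were about 5.1 units apart before and 4.6 after — 0.5 units closer together.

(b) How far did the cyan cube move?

2.5

From (6.1, 5.6) to (8.2, 4.3), the cyan cube covered √(2.1² + 1.3²) ≈ 2.5 units.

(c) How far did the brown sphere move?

1.5

The brown sphere moved from about (6.4, 3.4) to (5.4, 4.5), a distance of √(1.0² + 1.1²) ≈ 1.5.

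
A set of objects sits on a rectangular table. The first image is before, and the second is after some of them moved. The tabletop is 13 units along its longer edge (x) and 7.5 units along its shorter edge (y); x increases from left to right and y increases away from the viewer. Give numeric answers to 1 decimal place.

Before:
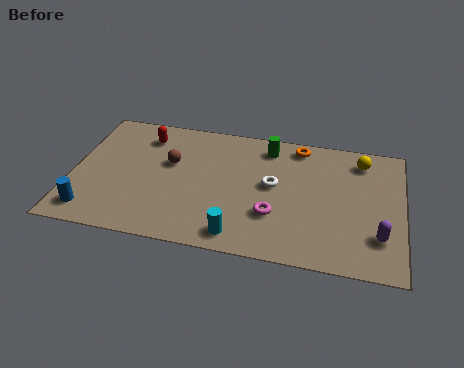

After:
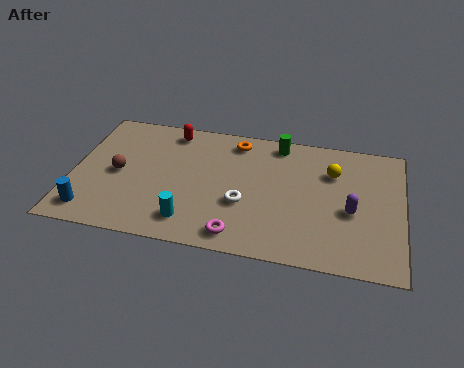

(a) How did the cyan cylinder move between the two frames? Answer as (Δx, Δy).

(-1.9, 0.4)

The cyan cylinder was at about (6.7, 1.0) and moved to about (4.8, 1.4).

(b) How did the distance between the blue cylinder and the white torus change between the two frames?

-1.5

Before: roughly 7.6 units apart; after: 6.1. That's 1.5 units closer together.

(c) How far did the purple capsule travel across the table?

1.6

The purple capsule was near (12.1, 2.0) before and (11.0, 3.2) after, so it travelled √(1.1² + 1.2²) ≈ 1.6 units.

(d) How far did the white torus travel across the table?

1.7

From (7.9, 4.1) to (6.8, 2.8), the white torus covered √(1.1² + 1.3²) ≈ 1.7 units.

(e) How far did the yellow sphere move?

1.4

From (11.3, 6.2) to (10.2, 5.3), the yellow sphere covered √(1.1² + 0.9²) ≈ 1.4 units.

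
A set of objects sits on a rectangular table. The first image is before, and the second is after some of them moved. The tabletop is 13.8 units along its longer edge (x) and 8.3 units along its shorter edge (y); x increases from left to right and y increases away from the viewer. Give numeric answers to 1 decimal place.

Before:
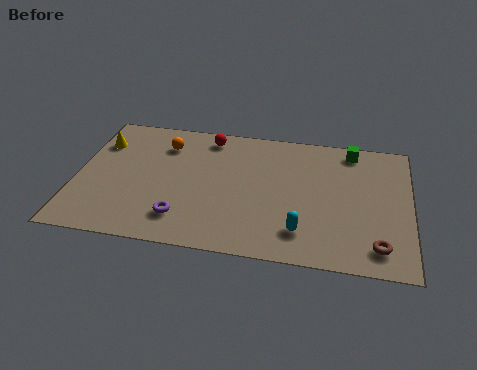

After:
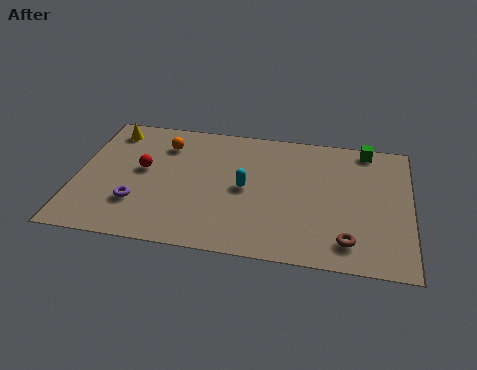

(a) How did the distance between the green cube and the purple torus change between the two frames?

+1.9

Before: roughly 8.7 units apart; after: 10.6. That's 1.9 units further apart.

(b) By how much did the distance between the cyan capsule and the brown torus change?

+1.9

They were about 3.1 units apart before and 5.0 after — 1.9 units further apart.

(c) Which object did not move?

the orange sphere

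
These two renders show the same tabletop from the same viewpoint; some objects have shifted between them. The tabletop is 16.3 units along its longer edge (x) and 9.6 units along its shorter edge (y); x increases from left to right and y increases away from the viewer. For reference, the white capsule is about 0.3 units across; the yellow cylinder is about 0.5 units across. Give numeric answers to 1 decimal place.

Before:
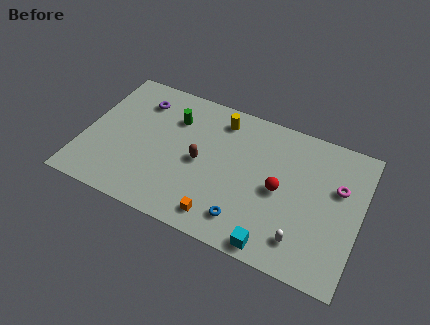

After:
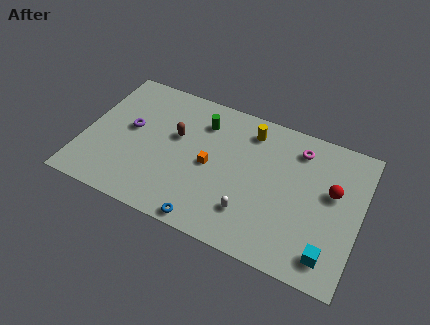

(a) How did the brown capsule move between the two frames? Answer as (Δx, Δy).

(-1.6, 1.2)

The brown capsule was at about (6.9, 4.6) and moved to about (5.3, 5.8).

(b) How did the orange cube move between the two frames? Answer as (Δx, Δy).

(-1.0, 3.2)

The orange cube was at about (8.5, 1.4) and moved to about (7.5, 4.6).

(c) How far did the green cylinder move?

1.7

The green cylinder moved from about (5.0, 7.0) to (6.7, 7.4), a distance of √(1.7² + 0.4²) ≈ 1.7.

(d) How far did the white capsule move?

3.1

From (13.2, 1.9) to (10.1, 2.4), the white capsule covered √(3.1² + 0.5²) ≈ 3.1 units.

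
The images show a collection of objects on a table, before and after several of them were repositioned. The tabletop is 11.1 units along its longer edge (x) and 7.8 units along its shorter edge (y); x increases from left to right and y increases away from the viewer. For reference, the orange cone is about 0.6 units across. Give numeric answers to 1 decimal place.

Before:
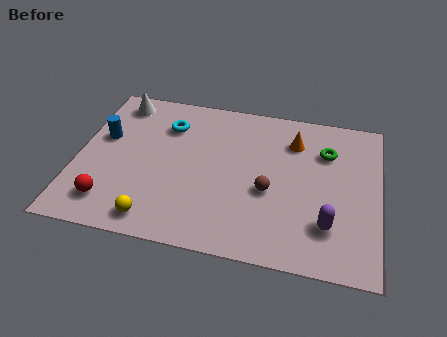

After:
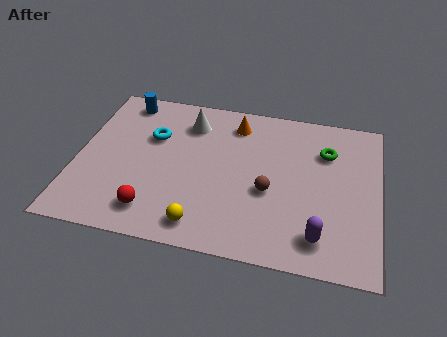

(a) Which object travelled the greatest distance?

the white cone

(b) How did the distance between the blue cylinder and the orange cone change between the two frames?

-2.9

They were about 7.1 units apart before and 4.2 after — 2.9 units closer together.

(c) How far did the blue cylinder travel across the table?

2.2

The blue cylinder was near (0.9, 4.7) before and (1.5, 6.8) after, so it travelled √(0.6² + 2.1²) ≈ 2.2 units.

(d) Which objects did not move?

the green torus and the brown sphere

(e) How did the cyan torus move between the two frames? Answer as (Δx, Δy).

(-0.5, -0.7)

The cyan torus started near (3.2, 5.8) and ended near (2.7, 5.1).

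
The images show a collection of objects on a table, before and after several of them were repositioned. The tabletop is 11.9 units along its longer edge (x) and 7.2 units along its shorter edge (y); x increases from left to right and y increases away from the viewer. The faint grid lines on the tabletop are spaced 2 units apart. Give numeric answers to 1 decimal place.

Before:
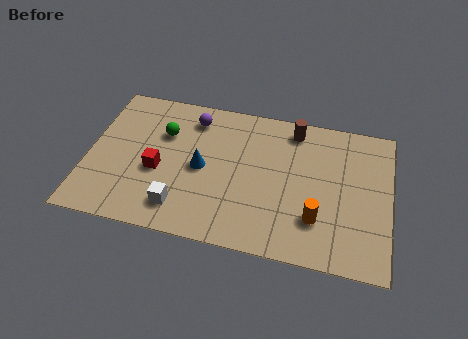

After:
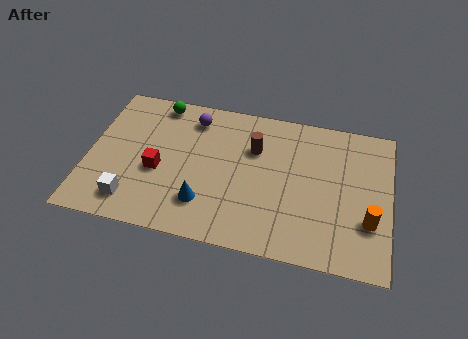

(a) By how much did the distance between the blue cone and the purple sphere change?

+1.7

The distance was about 2.5 in the first image and 4.2 in the second, so they moved 1.7 units further apart.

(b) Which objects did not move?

the red cube and the purple sphere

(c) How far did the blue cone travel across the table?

1.7

From (4.5, 3.5) to (4.7, 1.8), the blue cone covered √(0.2² + 1.7²) ≈ 1.7 units.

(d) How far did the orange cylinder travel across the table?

2.0

The orange cylinder was near (9.1, 2.0) before and (11.1, 2.3) after, so it travelled √(2.0² + 0.3²) ≈ 2.0 units.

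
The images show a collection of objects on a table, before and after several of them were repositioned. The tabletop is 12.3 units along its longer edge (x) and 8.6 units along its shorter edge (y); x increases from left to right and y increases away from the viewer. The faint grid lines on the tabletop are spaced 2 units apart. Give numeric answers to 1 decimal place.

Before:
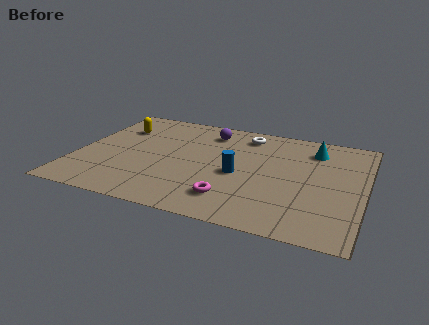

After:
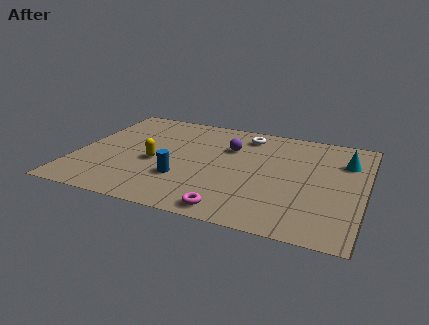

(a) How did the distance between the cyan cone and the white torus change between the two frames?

+1.5

Before: roughly 3.0 units apart; after: 4.5. That's 1.5 units further apart.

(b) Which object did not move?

the white torus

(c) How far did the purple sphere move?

1.5

From (5.4, 7.0) to (6.4, 5.9), the purple sphere covered √(1.0² + 1.1²) ≈ 1.5 units.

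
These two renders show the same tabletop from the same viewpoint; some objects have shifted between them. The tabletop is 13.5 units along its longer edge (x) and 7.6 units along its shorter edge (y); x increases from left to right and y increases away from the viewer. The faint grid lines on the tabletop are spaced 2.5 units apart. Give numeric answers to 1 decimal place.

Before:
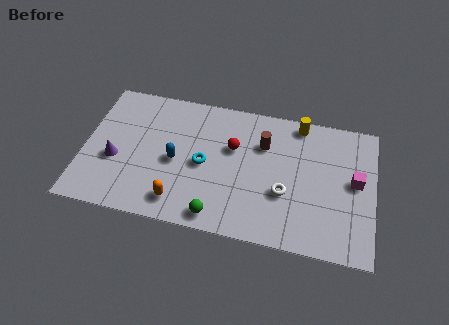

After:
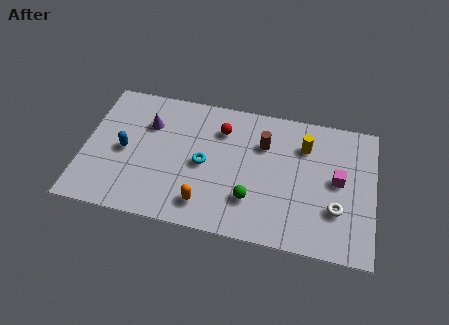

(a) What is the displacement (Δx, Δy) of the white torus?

(2.4, -0.4)

From the two frames, the white torus sits at roughly (9.4, 2.8) before and (11.8, 2.4) after.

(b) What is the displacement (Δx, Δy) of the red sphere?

(-0.6, 0.9)

From the two frames, the red sphere sits at roughly (6.9, 4.8) before and (6.3, 5.7) after.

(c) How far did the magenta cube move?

0.8

The magenta cube moved from about (12.6, 4.1) to (11.8, 4.0), a distance of √(0.8² + 0.1²) ≈ 0.8.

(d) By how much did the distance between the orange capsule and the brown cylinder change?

-0.8

They were about 5.4 units apart before and 4.6 after — 0.8 units closer together.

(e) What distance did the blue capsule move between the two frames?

2.4

The blue capsule was near (4.3, 3.5) before and (1.9, 3.6) after, so it travelled √(2.4² + 0.1²) ≈ 2.4 units.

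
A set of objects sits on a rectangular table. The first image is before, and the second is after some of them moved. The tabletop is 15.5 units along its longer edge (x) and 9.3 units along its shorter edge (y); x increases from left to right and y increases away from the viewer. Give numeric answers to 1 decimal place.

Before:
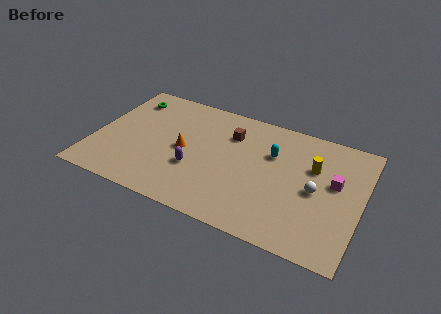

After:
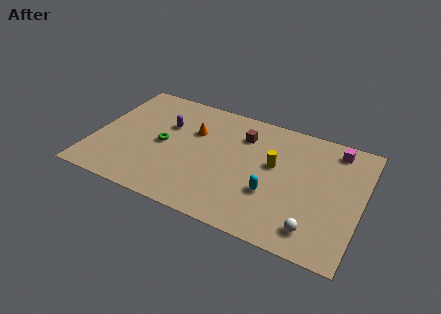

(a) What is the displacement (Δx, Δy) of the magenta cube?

(-0.2, 2.6)

The magenta cube started near (13.9, 5.4) and ended near (13.7, 8.0).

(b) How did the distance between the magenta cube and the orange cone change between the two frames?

-0.4

Before: roughly 8.7 units apart; after: 8.3. That's 0.4 units closer together.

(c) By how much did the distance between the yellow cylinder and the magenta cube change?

+2.7

They were about 1.5 units apart before and 4.2 after — 2.7 units further apart.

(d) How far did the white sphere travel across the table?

2.8

From (12.9, 4.4) to (13.1, 1.6), the white sphere covered √(0.2² + 2.8²) ≈ 2.8 units.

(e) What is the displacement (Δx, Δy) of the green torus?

(2.5, -3.0)

The green torus started near (1.5, 7.5) and ended near (4.0, 4.5).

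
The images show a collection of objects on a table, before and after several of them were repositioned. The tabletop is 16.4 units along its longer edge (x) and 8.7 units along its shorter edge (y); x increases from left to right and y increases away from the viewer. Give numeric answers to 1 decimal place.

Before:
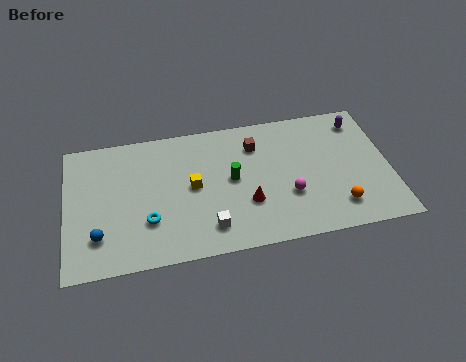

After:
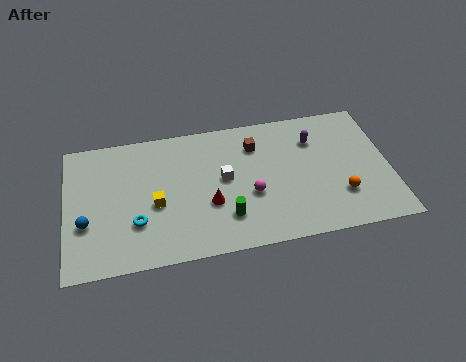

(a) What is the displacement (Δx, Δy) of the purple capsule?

(-2.4, -0.8)

The purple capsule started near (15.1, 7.2) and ended near (12.7, 6.4).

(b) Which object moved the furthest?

the white cube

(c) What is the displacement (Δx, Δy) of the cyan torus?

(-0.6, 0.0)

From the two frames, the cyan torus sits at roughly (4.1, 2.7) before and (3.5, 2.7) after.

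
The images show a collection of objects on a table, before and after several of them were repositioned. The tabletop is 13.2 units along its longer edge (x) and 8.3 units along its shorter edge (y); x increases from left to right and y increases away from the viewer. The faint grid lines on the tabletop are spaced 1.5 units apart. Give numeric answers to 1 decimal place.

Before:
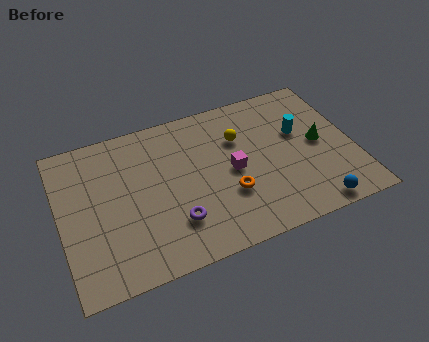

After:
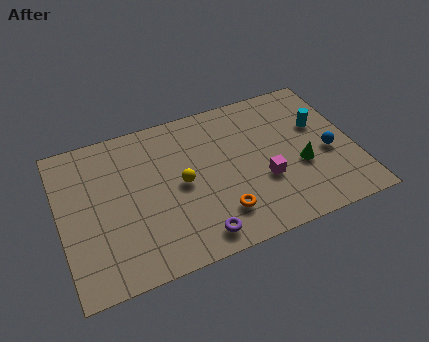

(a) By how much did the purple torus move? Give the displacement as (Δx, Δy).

(0.9, -1.1)

The purple torus was at about (4.9, 2.2) and moved to about (5.8, 1.1).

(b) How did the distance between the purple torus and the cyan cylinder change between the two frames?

+0.6

They were about 6.7 units apart before and 7.3 after — 0.6 units further apart.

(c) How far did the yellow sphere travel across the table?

3.2

The yellow sphere was near (8.2, 5.7) before and (5.4, 4.1) after, so it travelled √(2.8² + 1.6²) ≈ 3.2 units.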